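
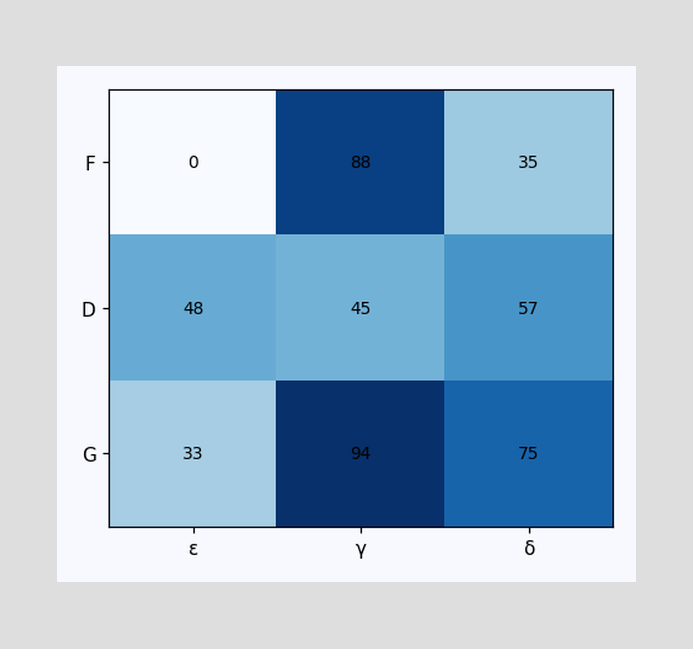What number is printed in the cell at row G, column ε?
33

The (G, ε) cell reads 33.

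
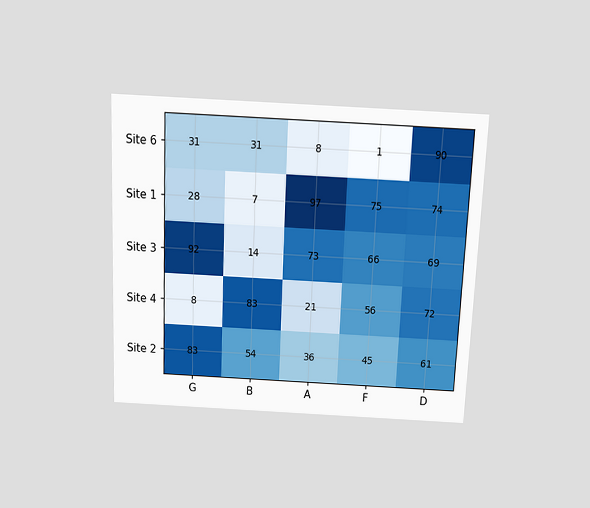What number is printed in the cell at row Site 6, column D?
90

The chart is tilted about 2° clockwise and viewed slightly from above. The (Site 6, D) cell reads 90.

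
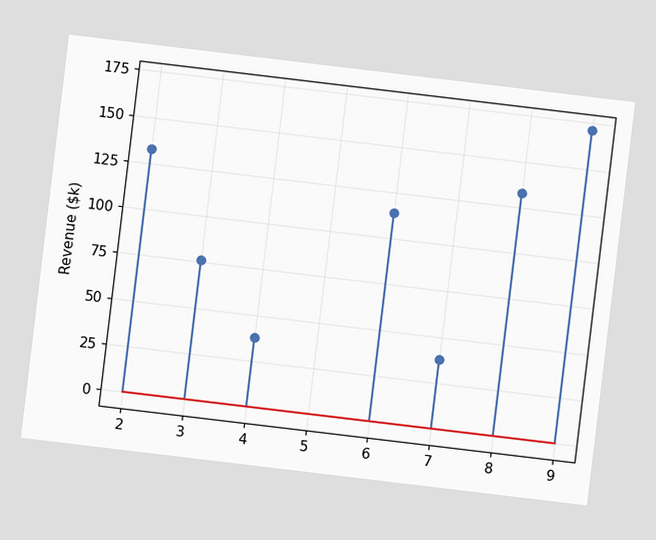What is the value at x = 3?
$76k

The chart is tilted about 7° clockwise. The stem at x=3 reaches $76k.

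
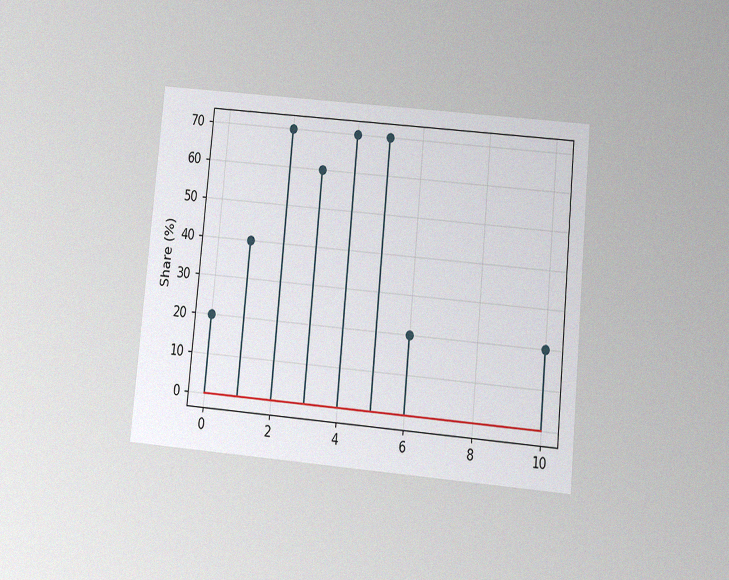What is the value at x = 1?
The chart is tilted about 5° clockwise and viewed slightly from below, with some photo noise. The stem at x=1 reaches 40%.

40%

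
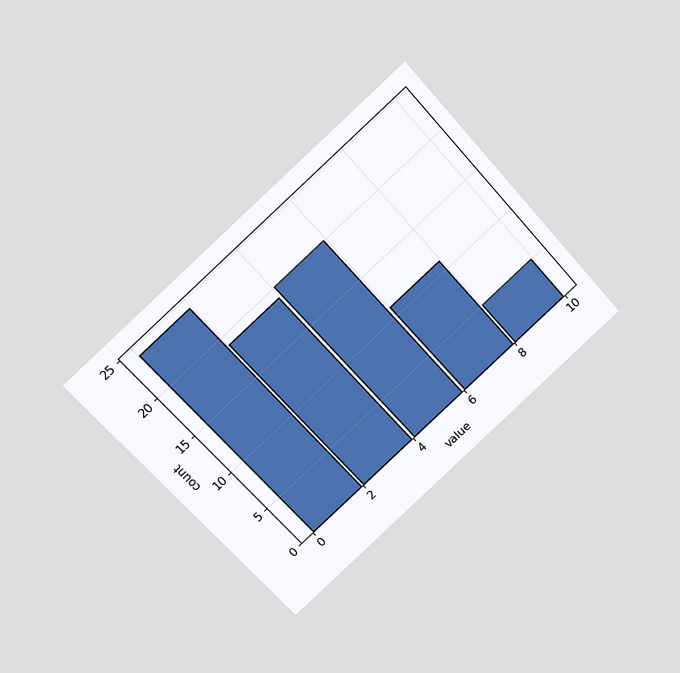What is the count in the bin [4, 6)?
20

The chart is tilted about 42° counter-clockwise and viewed slightly from above. The [4, 6) bin has height 20.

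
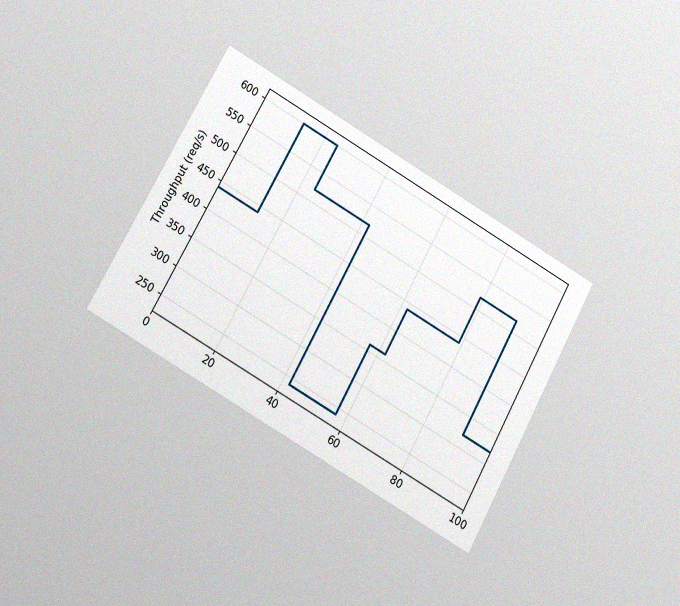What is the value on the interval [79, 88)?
The chart is tilted about 29° clockwise and viewed at a slight angle, with some photo noise. On [79, 88) the step sits at 520req/s.

520req/s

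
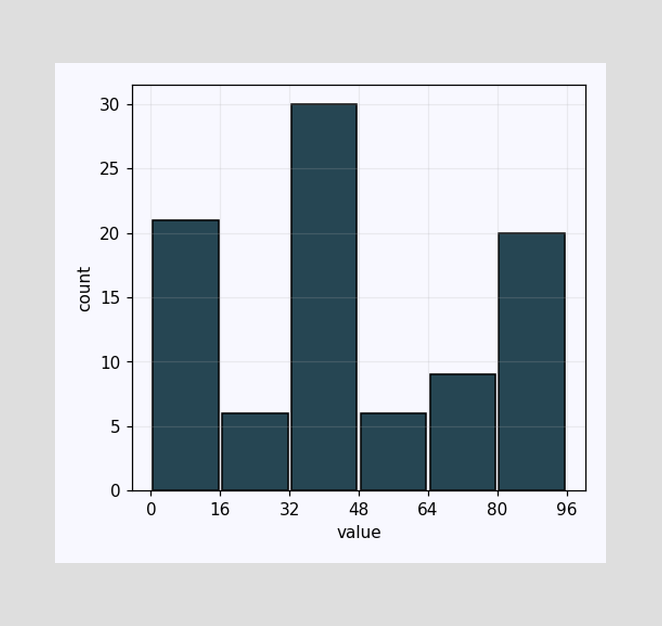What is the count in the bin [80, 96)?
The [80, 96) bin has height 20.

20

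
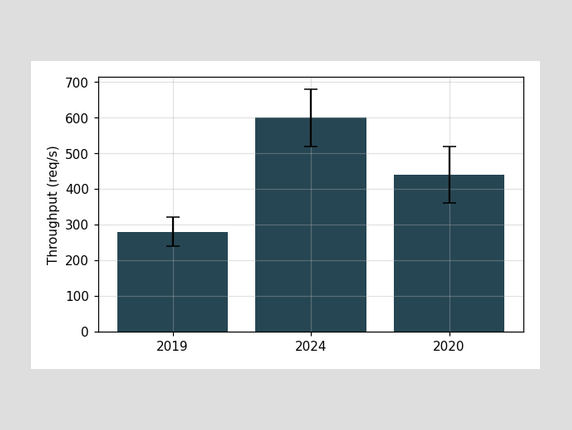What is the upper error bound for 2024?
The 2024 bar's upper whisker reaches 680req/s.

680req/s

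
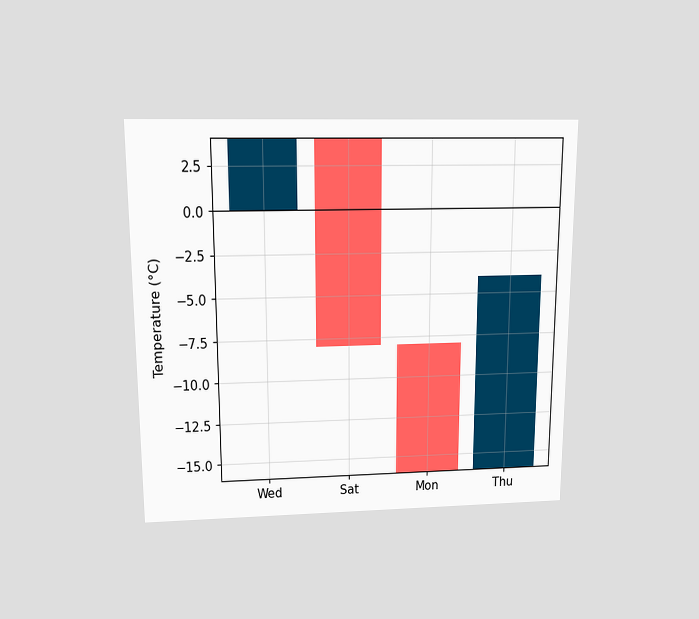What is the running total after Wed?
The chart is viewed slightly from above. After Wed the running total reaches 4°C.

4°C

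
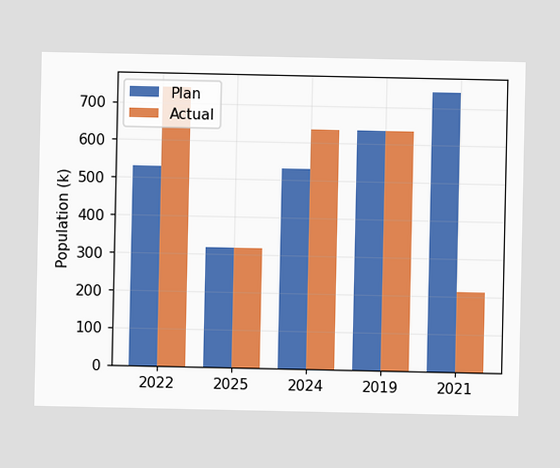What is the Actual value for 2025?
318k

The Actual bar at 2025 reaches 318k on the y-axis.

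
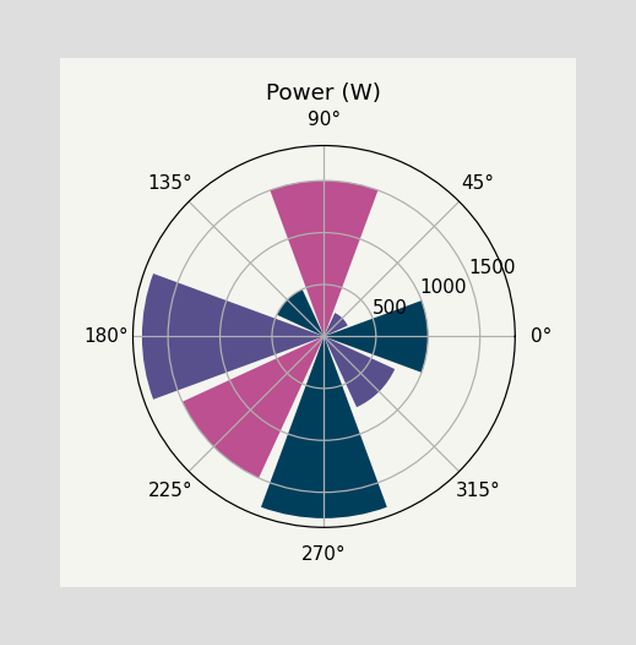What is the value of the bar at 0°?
1000W

The bar at 0° reaches 1000W on the radial axis.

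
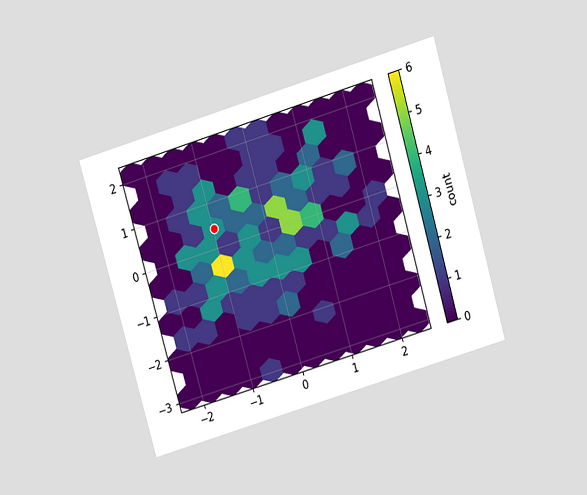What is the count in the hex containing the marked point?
3

The chart is tilted about 16° counter-clockwise and viewed slightly from above. The marked hex reads 3 on the colorbar.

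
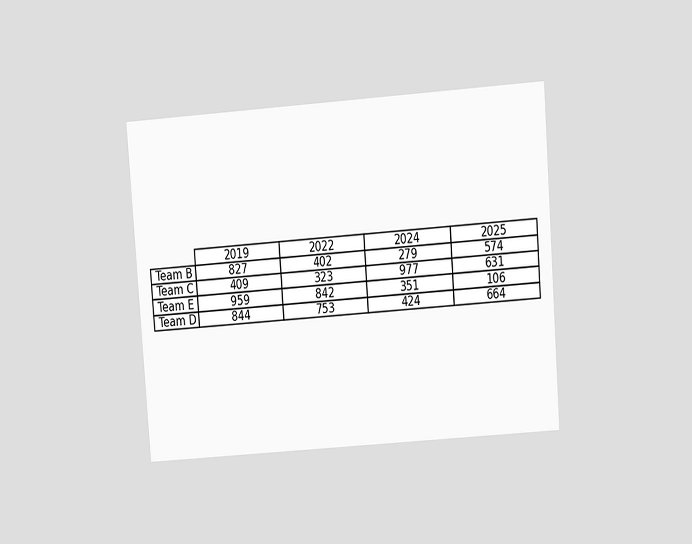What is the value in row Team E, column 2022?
The chart is tilted about 4° counter-clockwise and viewed at a slight angle. The (Team E, 2022) cell reads 842.

842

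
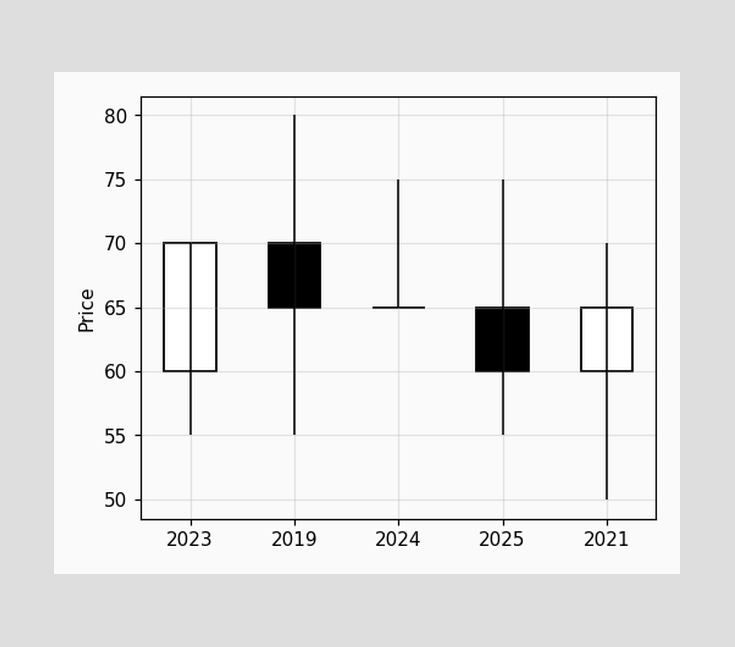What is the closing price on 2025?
60

The 2025 candle closes at 60.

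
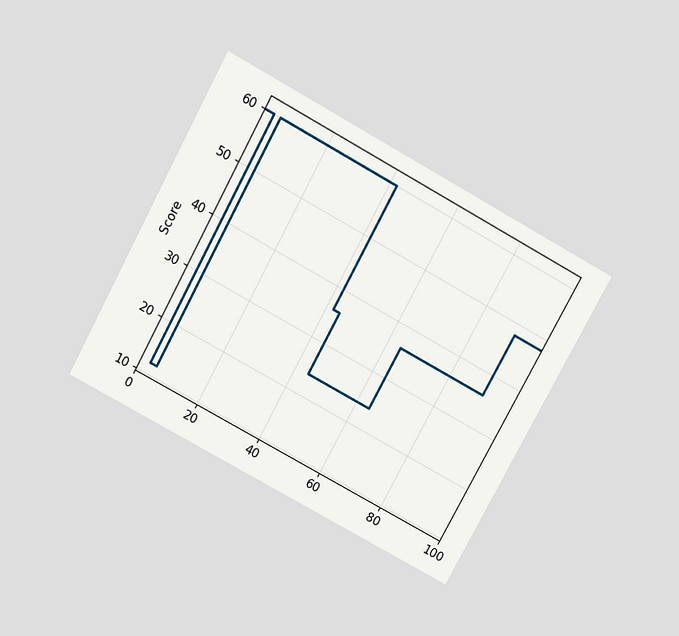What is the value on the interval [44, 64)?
24

The chart is tilted about 29° clockwise and viewed slightly from above. On [44, 64) the step sits at 24.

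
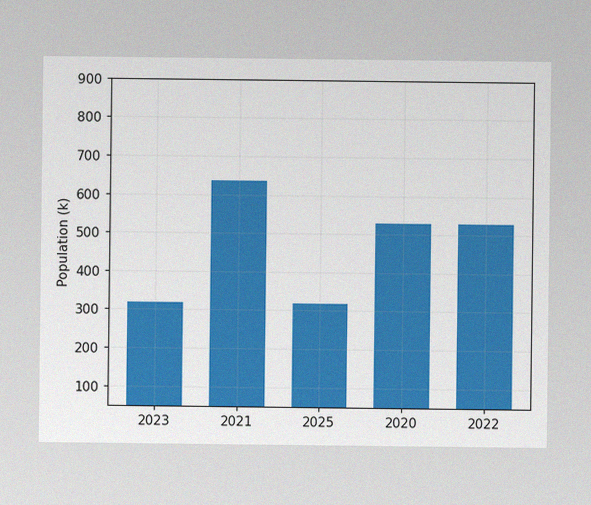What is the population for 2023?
318k

The image has some photo noise and uneven lighting. Reading along the chart's y-axis, the 2023 bar reaches 318k.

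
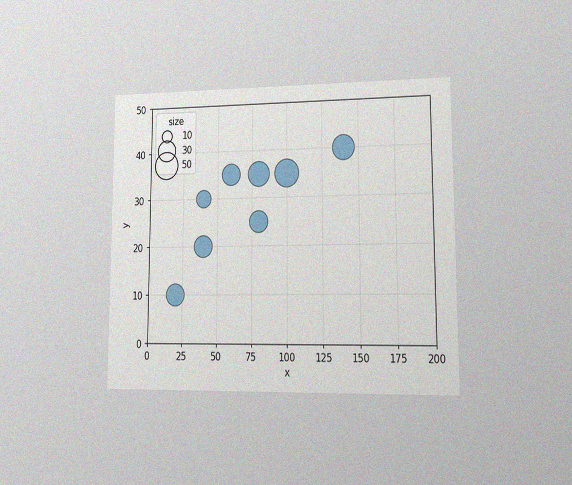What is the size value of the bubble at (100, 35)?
The chart is viewed at a slight angle, with some photo noise. Matching the bubble at (100, 35) against the size legend gives 50.

50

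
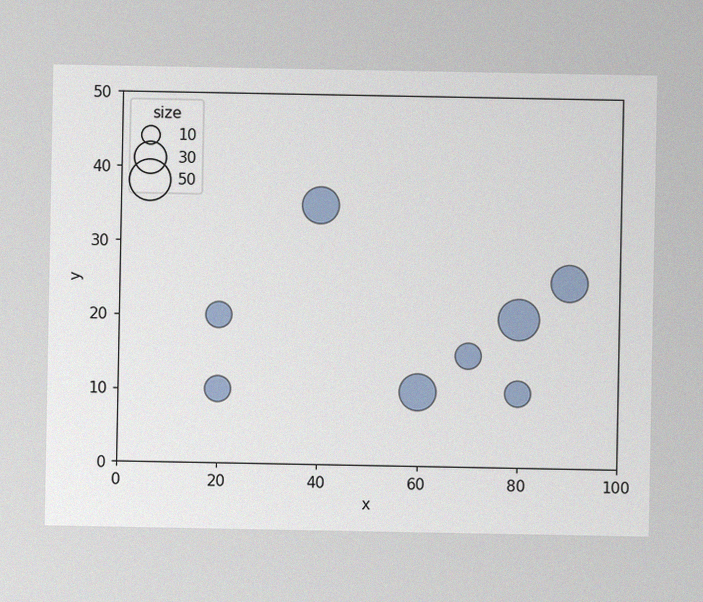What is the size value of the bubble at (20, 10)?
20

The image has some photo noise and uneven lighting. Matching the bubble at (20, 10) against the size legend gives 20.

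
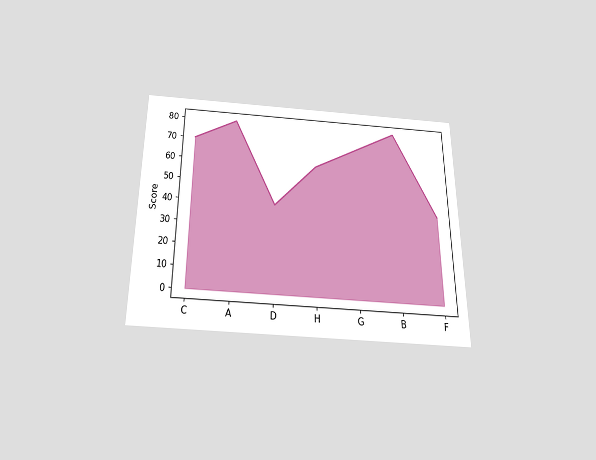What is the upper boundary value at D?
The chart is viewed slightly from below. At D the upper boundary is at 40.

40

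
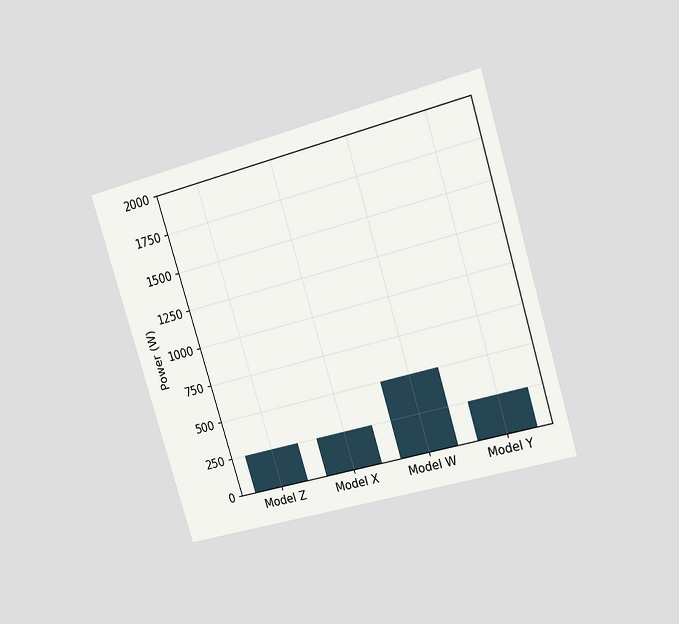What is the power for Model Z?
250W

The chart is tilted about 17° counter-clockwise and viewed slightly from the right. Reading along the chart's y-axis, the Model Z bar reaches 250W.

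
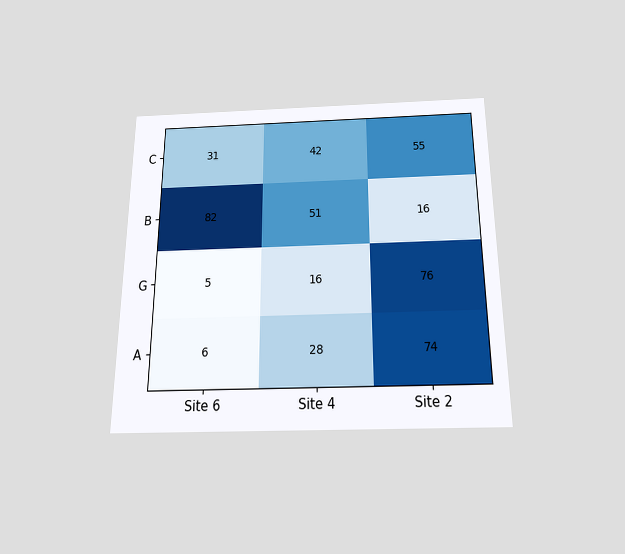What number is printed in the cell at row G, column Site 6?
The chart is viewed slightly from below. The (G, Site 6) cell reads 5.

5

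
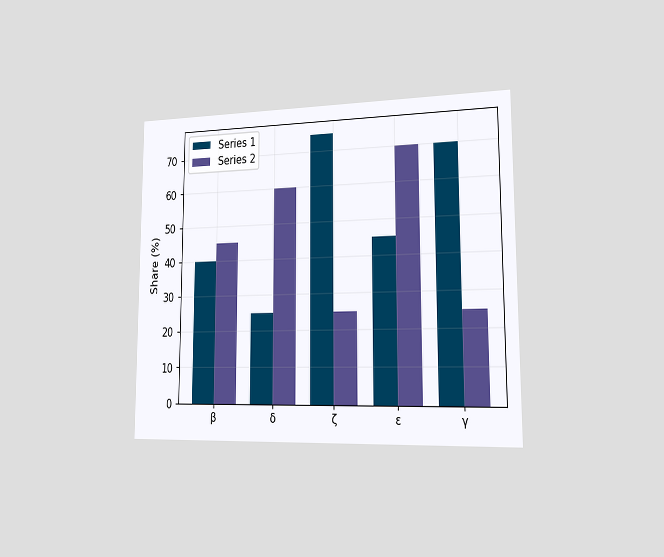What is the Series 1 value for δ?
The chart is viewed slightly from the right. The Series 1 bar at δ reaches 25% on the y-axis.

25%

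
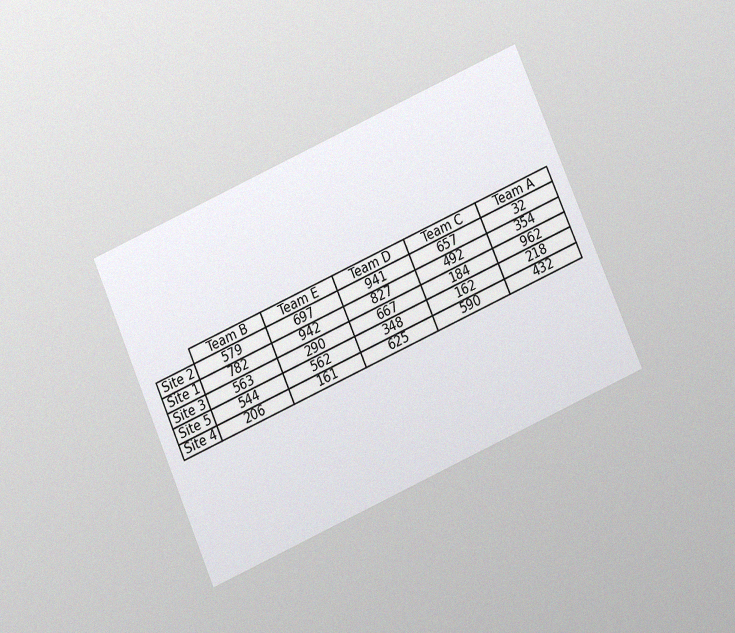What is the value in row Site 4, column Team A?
The chart is tilted about 24° counter-clockwise and viewed at a slight angle, with some photo noise. The (Site 4, Team A) cell reads 432.

432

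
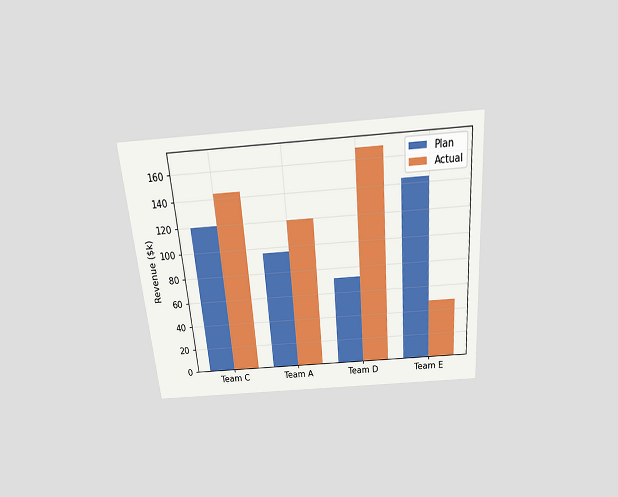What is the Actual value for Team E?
The chart is tilted about 5° counter-clockwise and viewed slightly from above. The Actual bar at Team E reaches $48k on the y-axis.

$48k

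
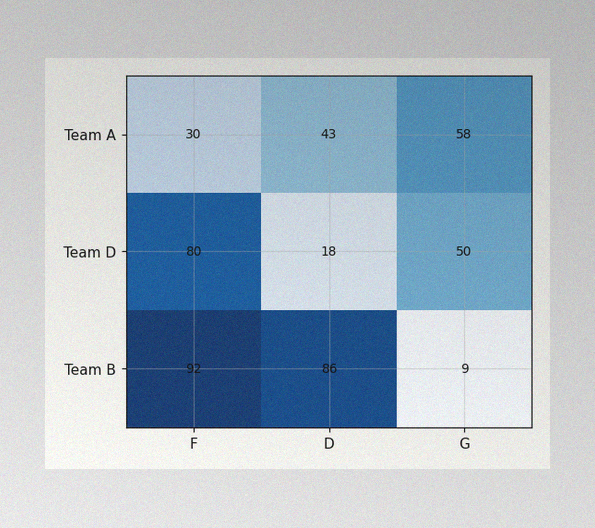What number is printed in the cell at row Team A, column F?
30

The image has some photo noise and uneven lighting. The (Team A, F) cell reads 30.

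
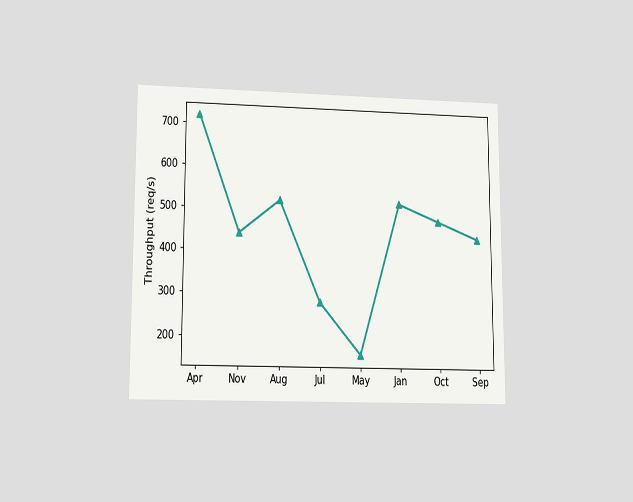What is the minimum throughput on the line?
The chart is viewed at a slight angle. The lowest point is at May, and reading across to the y-axis gives 160req/s.

160req/s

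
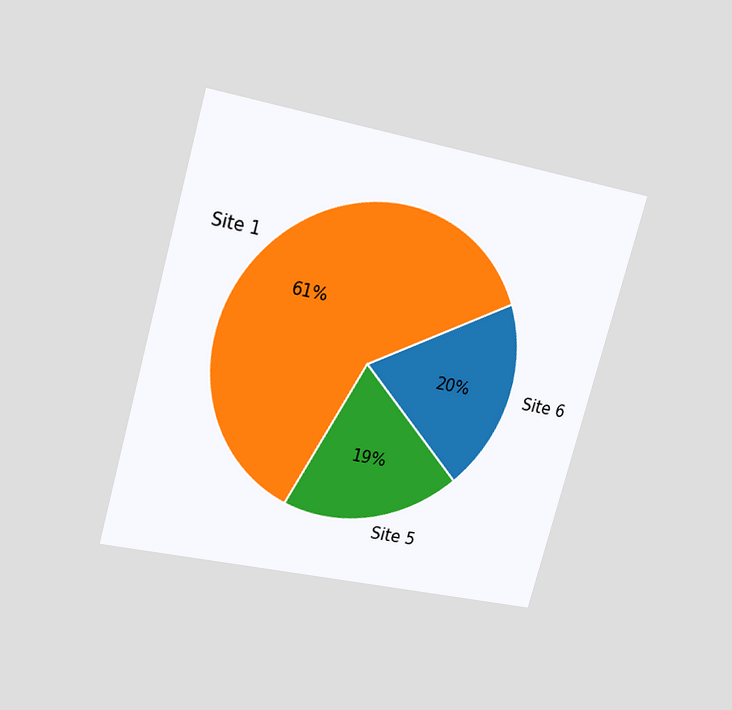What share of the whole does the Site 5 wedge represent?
19%

The chart is tilted about 16° clockwise and viewed at a slight angle. The Site 5 slice takes up 19% of the pie.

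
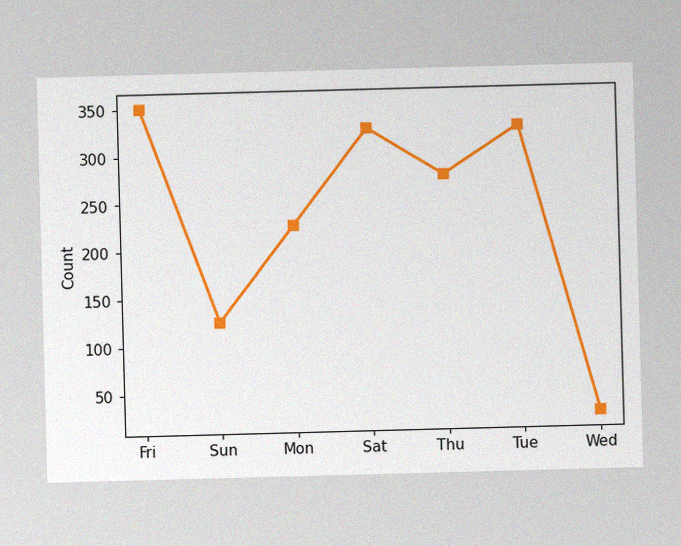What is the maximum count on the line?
The image has some photo noise and uneven lighting. The highest point is at Fri, and reading across to the y-axis gives 350.

350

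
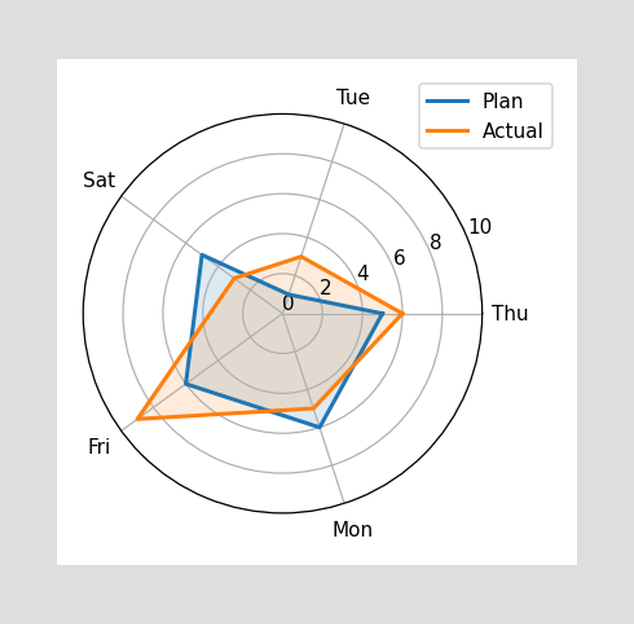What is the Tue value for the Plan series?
1

On the Tue axis, Plan reaches 1.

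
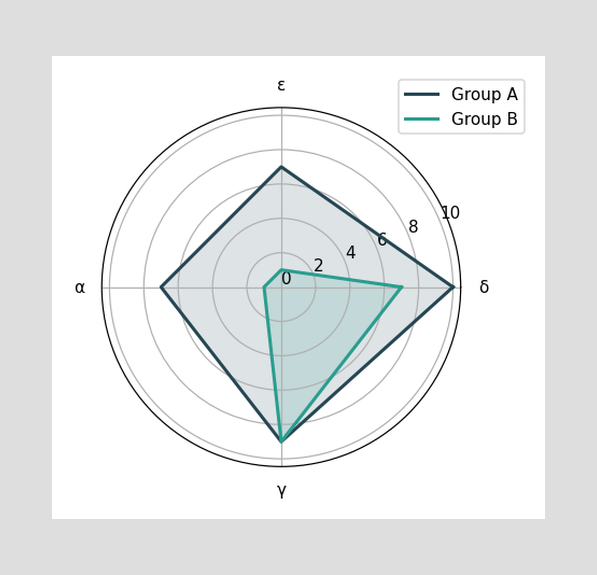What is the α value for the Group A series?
On the α axis, Group A reaches 7.

7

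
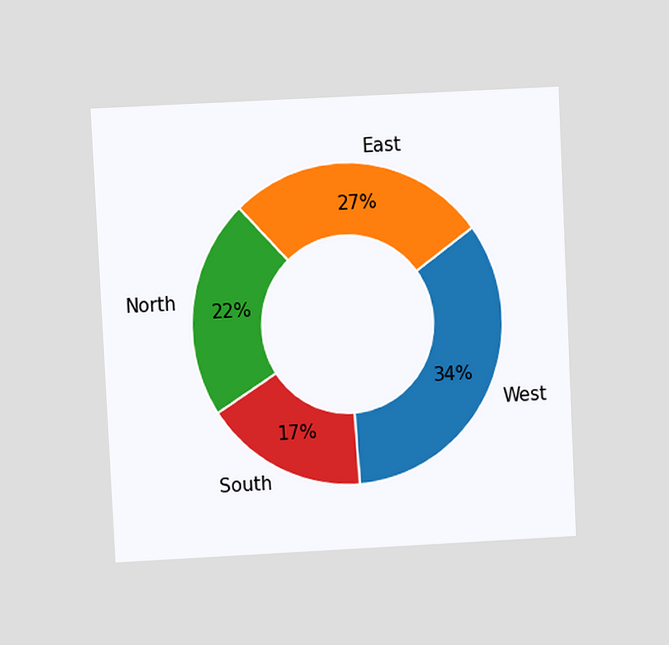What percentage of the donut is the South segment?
17%

The chart is tilted about 3° counter-clockwise and viewed at a slight angle. The South segment takes up 17% of the ring.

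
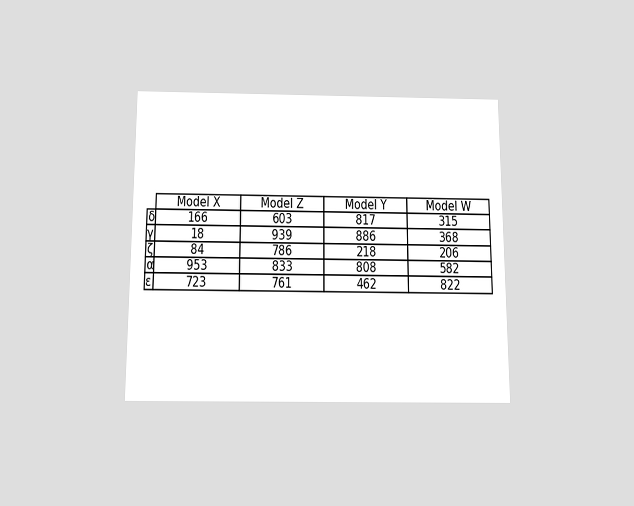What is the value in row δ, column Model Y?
The chart is viewed slightly from below. The (δ, Model Y) cell reads 817.

817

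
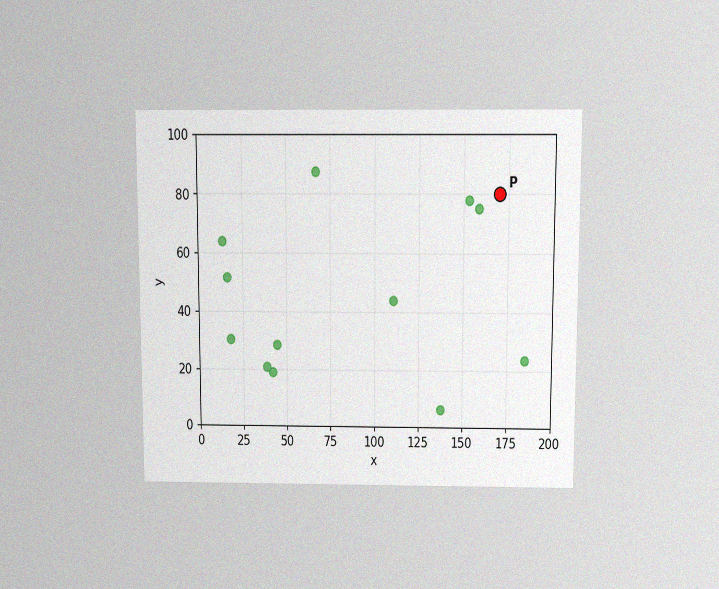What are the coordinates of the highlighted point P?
The chart is viewed slightly from above, with some photo noise. Following the gridlines from P to each axis, P sits at (170, 80).

(170, 80)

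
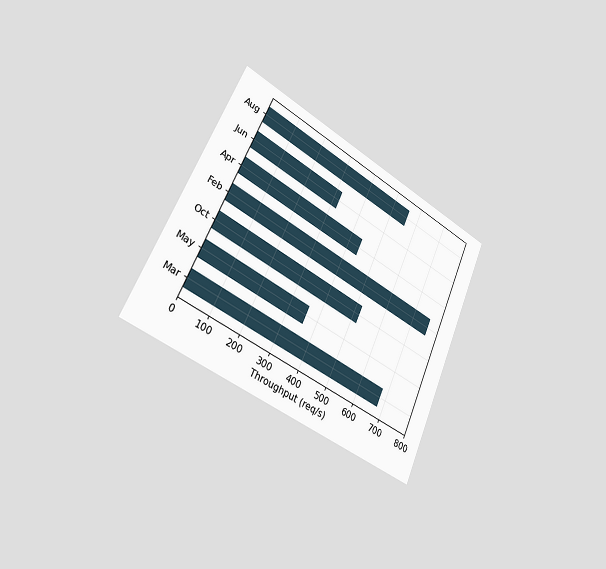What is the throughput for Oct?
520req/s

The chart is tilted about 24° clockwise and viewed slightly from the left. Reading along the chart's x-axis, the Oct bar reaches 520req/s.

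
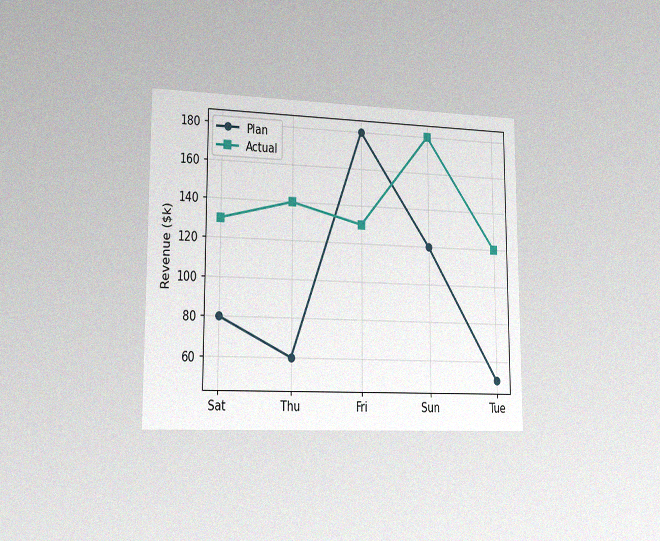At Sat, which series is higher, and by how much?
The chart is viewed slightly from the left, with some photo noise. At Sat, Actual sits above the other line by $50k.

Actual, by $50k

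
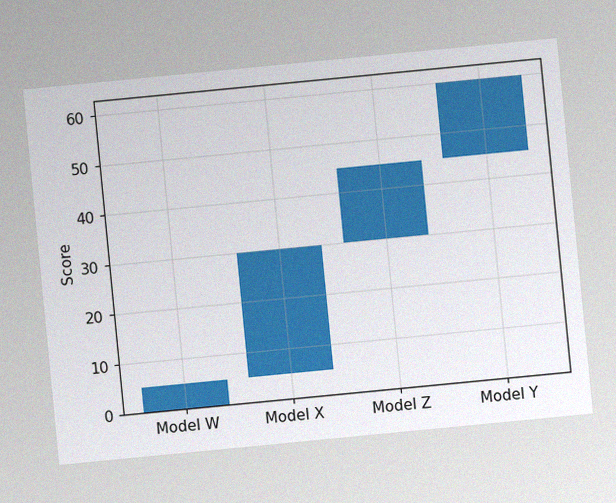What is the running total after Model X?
The chart is tilted about 6° counter-clockwise, with some photo noise. After Model X the running total reaches 30.

30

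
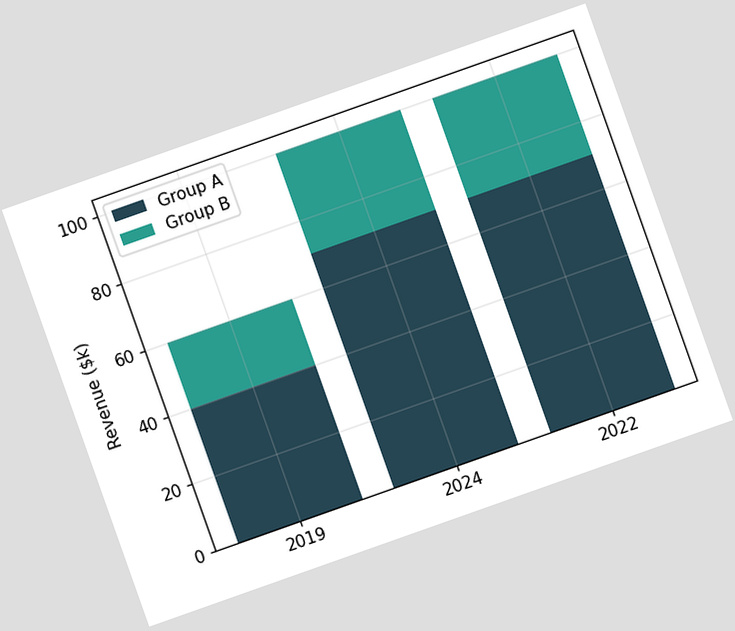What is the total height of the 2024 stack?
$100k

The chart is tilted about 19° counter-clockwise. The 2024 stack's top reaches $100k on the y-axis.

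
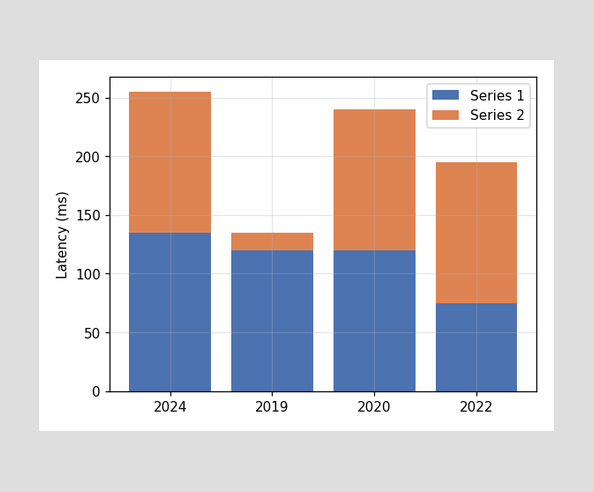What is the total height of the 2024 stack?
The 2024 stack's top reaches 255ms on the y-axis.

255ms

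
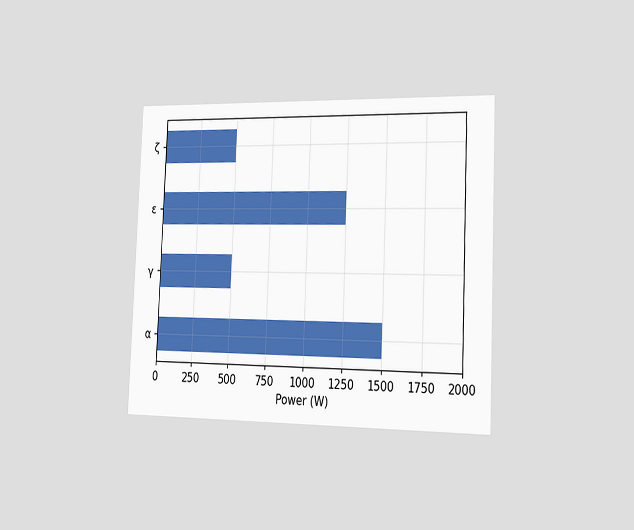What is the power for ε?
1250W

The chart is tilted about 2° clockwise and viewed slightly from the right. Reading along the chart's x-axis, the ε bar reaches 1250W.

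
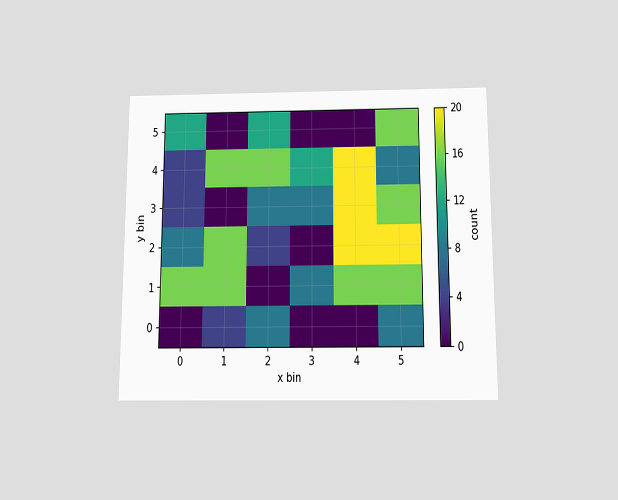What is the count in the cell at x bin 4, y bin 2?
The chart is viewed slightly from below. Matching the cell (4, 2) against the colorbar gives 20.

20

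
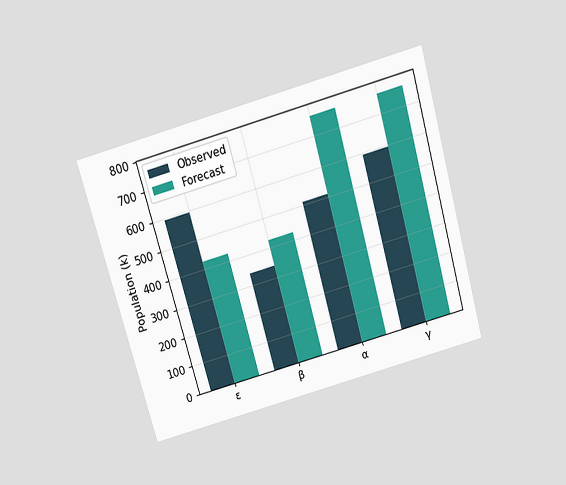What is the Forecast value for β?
425k

The chart is tilted about 16° counter-clockwise and viewed slightly from above. The Forecast bar at β reaches 425k on the y-axis.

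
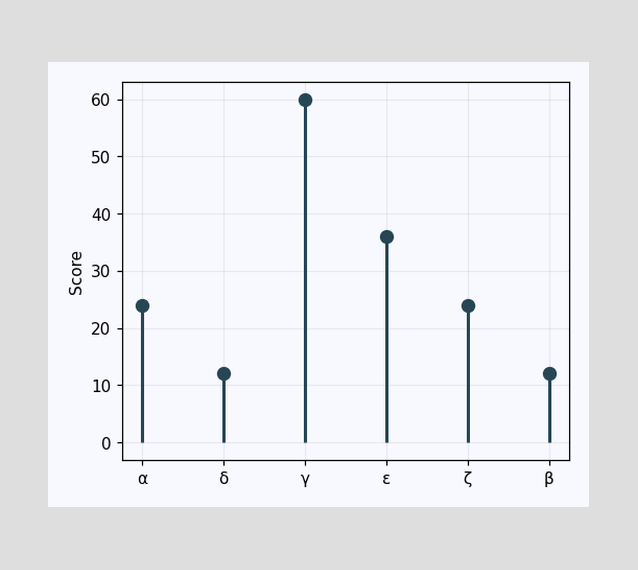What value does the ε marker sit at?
The ε marker sits at 36.

36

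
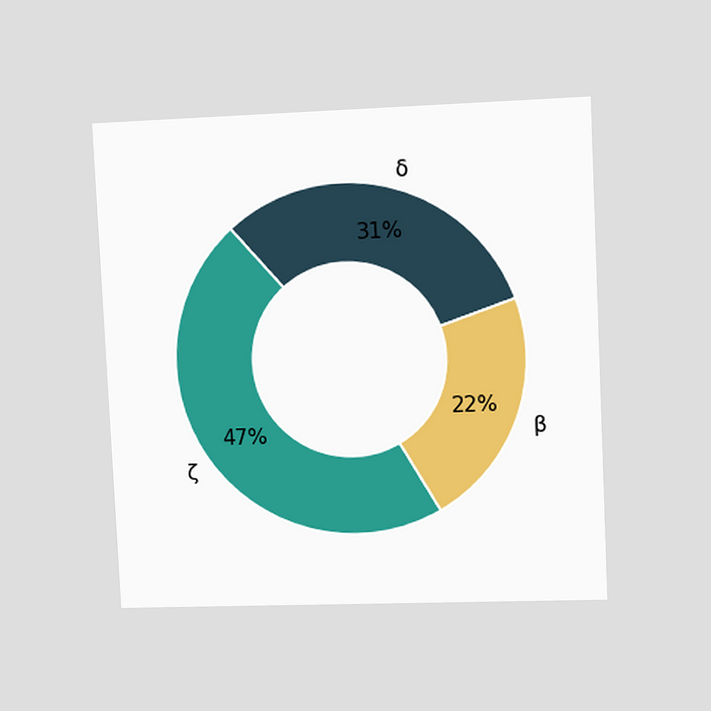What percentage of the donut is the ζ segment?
47%

The chart is tilted about 3° counter-clockwise and viewed at a slight angle. The ζ segment takes up 47% of the ring.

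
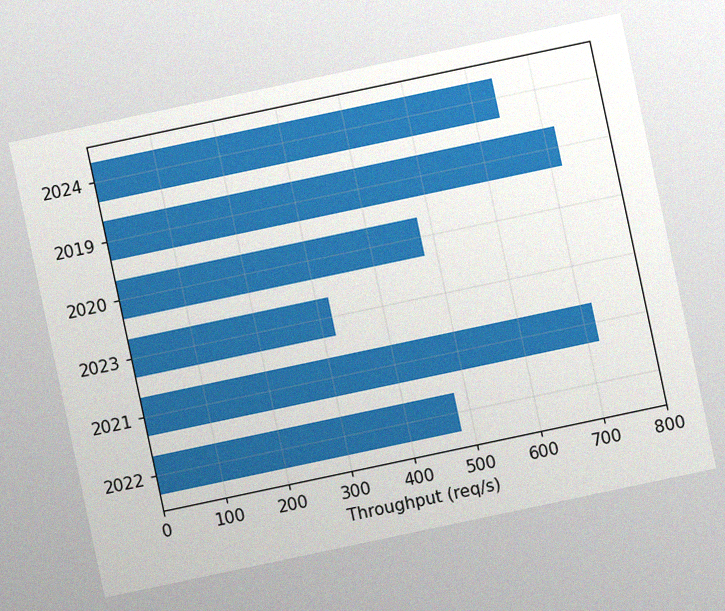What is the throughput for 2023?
320req/s

The chart is tilted about 12° counter-clockwise, with some photo noise. Reading along the chart's x-axis, the 2023 bar reaches 320req/s.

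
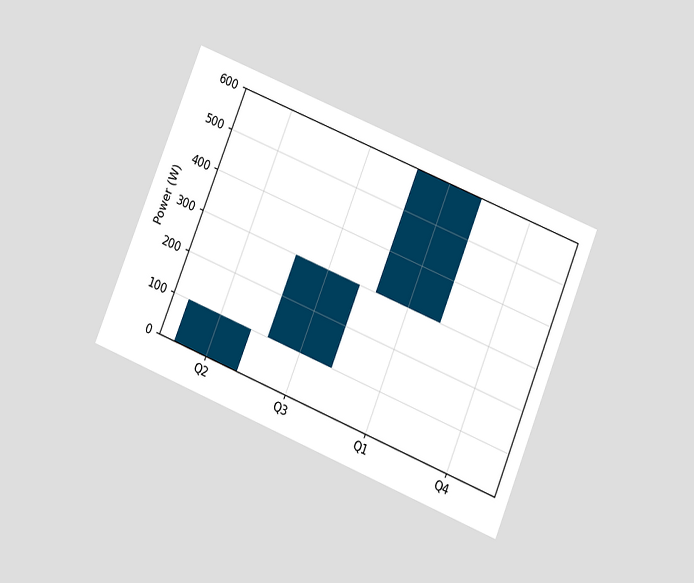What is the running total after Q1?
The chart is tilted about 22° clockwise and viewed slightly from below. After Q1 the running total reaches 600W.

600W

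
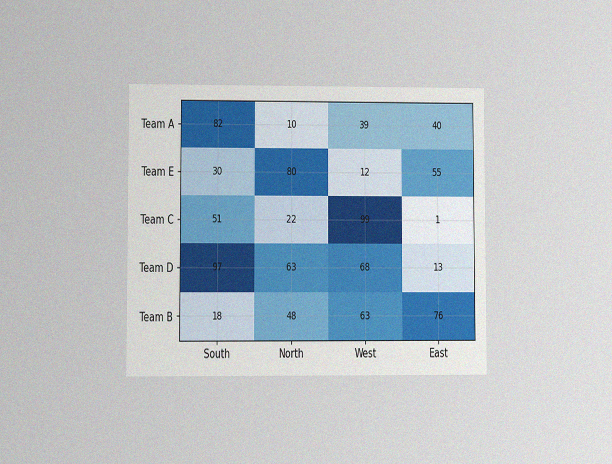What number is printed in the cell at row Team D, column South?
The chart is viewed at a slight angle, with some photo noise. The (Team D, South) cell reads 97.

97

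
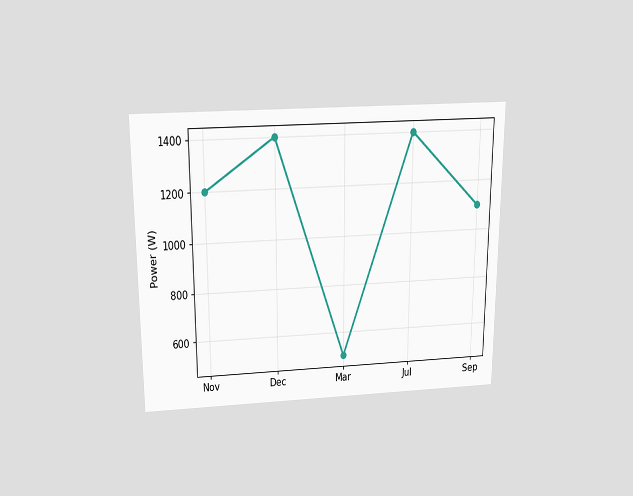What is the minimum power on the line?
500W

The chart is viewed slightly from above. The lowest point is at Mar, and reading across to the y-axis gives 500W.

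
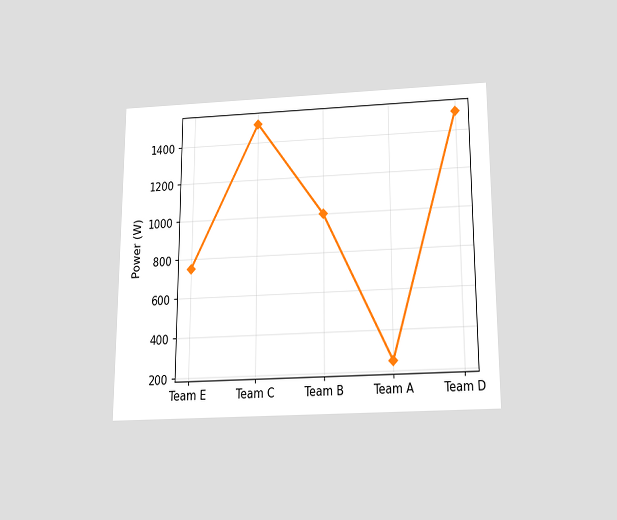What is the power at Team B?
The chart is viewed slightly from below. At Team B, the line is at 1000W.

1000W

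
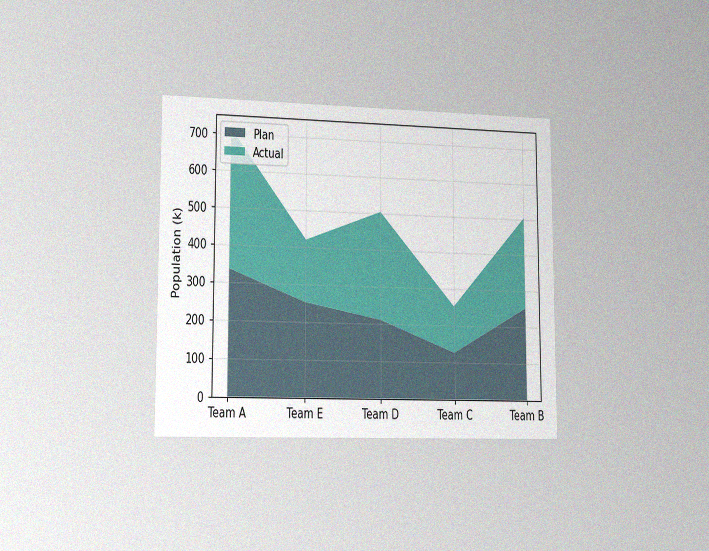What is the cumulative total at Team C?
The chart is viewed slightly from the left, with some photo noise. The stacked total at Team C reaches 252k.

252k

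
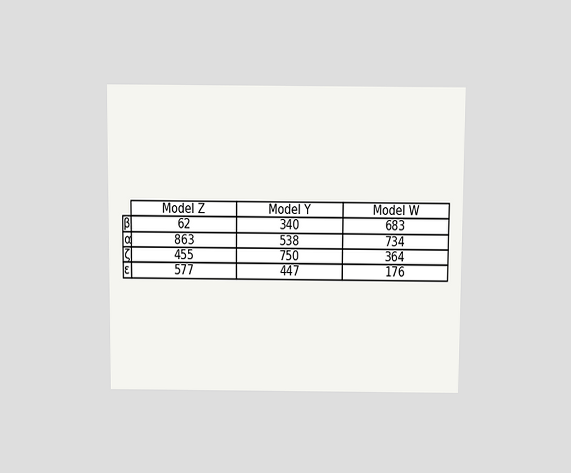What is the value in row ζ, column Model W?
The chart is viewed slightly from above. The (ζ, Model W) cell reads 364.

364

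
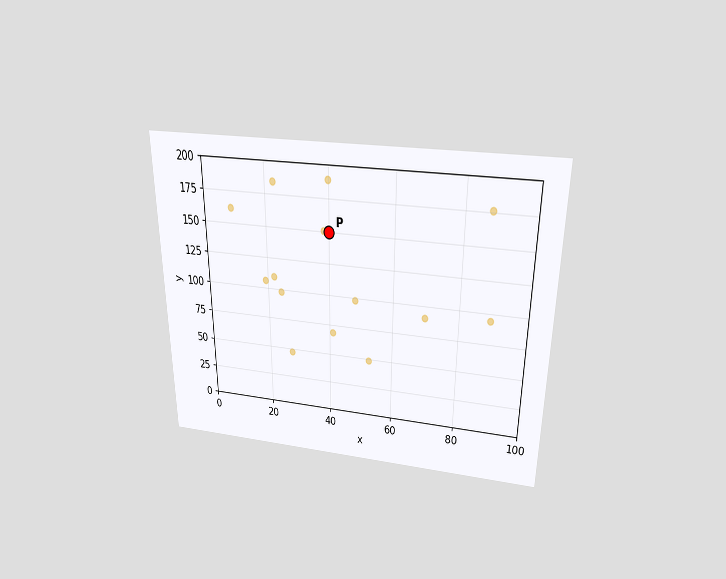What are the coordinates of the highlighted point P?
The chart is viewed slightly from above. Following the gridlines from P to each axis, P sits at (40, 150).

(40, 150)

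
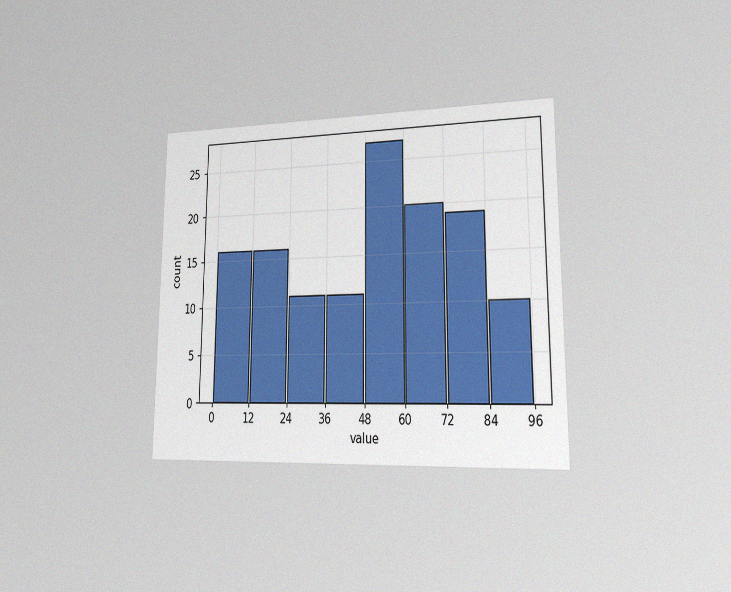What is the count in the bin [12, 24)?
The chart is viewed slightly from the right, with some photo noise. The [12, 24) bin has height 16.

16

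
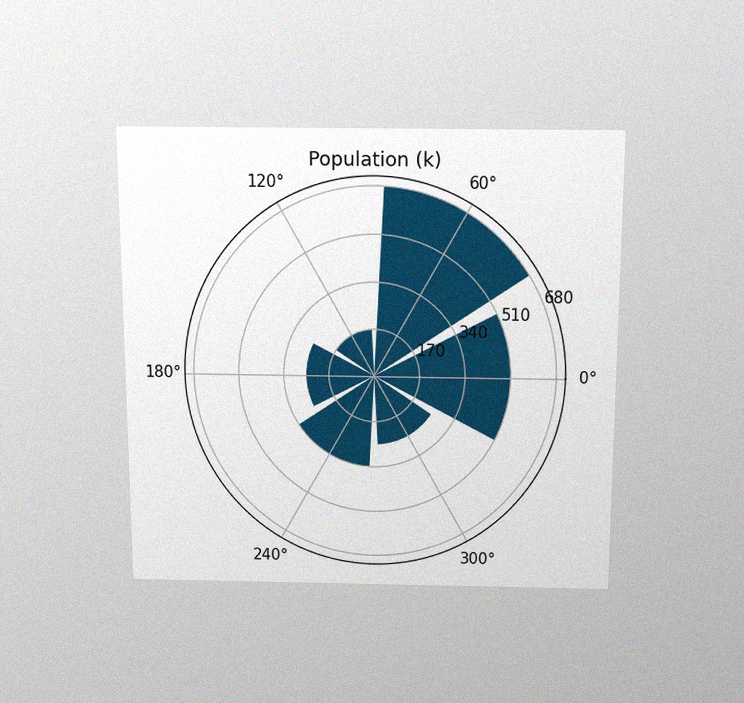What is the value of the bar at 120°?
170k

The chart is viewed slightly from above, with some photo noise. The bar at 120° reaches 170k on the radial axis.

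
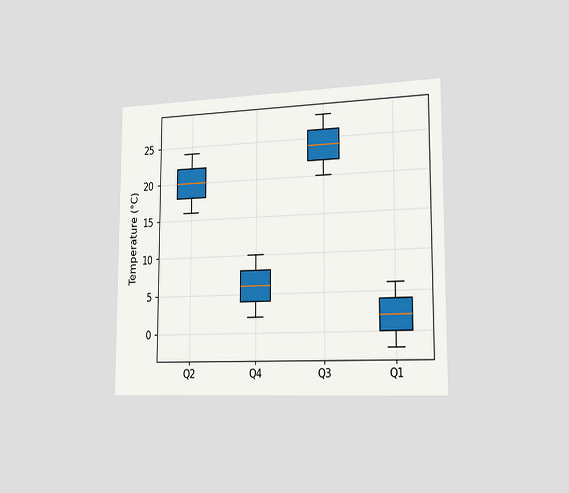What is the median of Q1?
2°C

The chart is viewed slightly from the right. The median line in the Q1 box sits at 2°C.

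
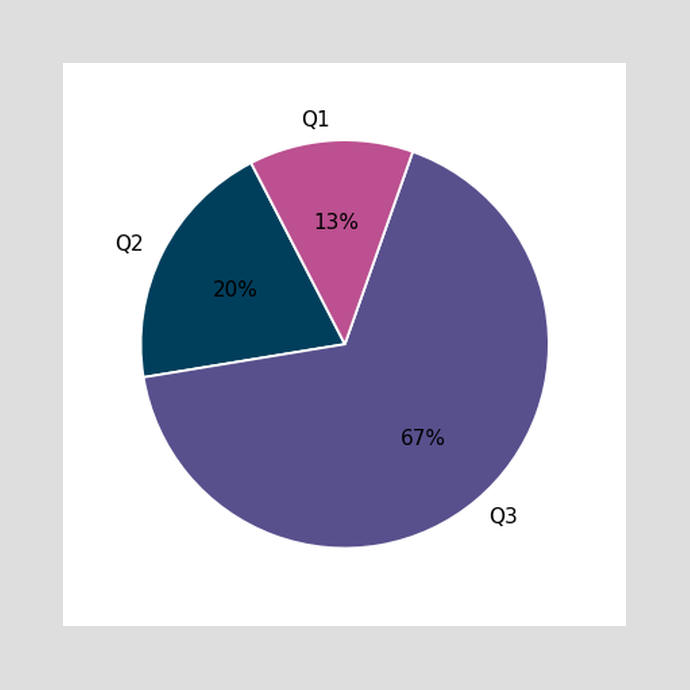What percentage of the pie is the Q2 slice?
The Q2 slice takes up 20% of the pie.

20%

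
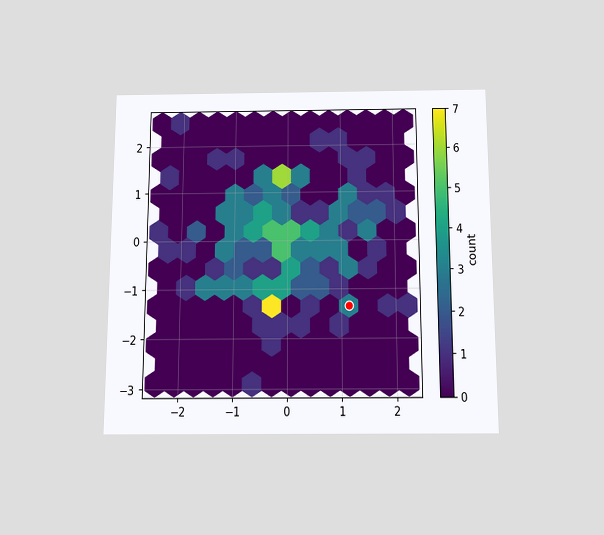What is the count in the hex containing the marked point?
3

The chart is viewed slightly from below. The marked hex reads 3 on the colorbar.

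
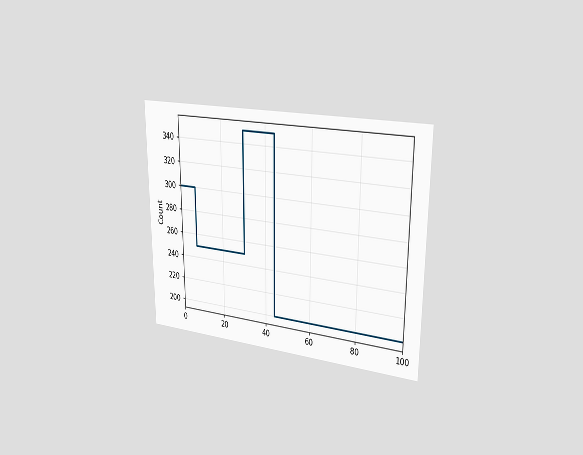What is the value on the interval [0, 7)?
300

The chart is viewed slightly from the right. On [0, 7) the step sits at 300.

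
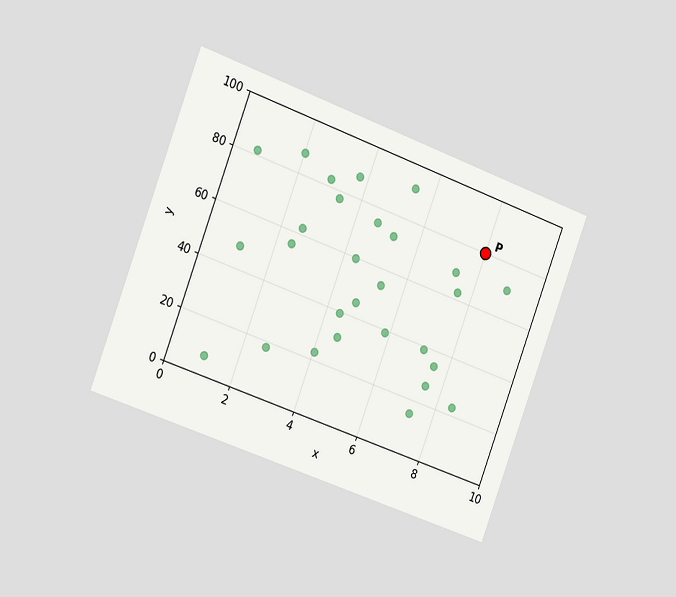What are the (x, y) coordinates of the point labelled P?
The chart is tilted about 20° clockwise and viewed slightly from the left. Following the gridlines from P to each axis, P sits at (8, 80).

(8, 80)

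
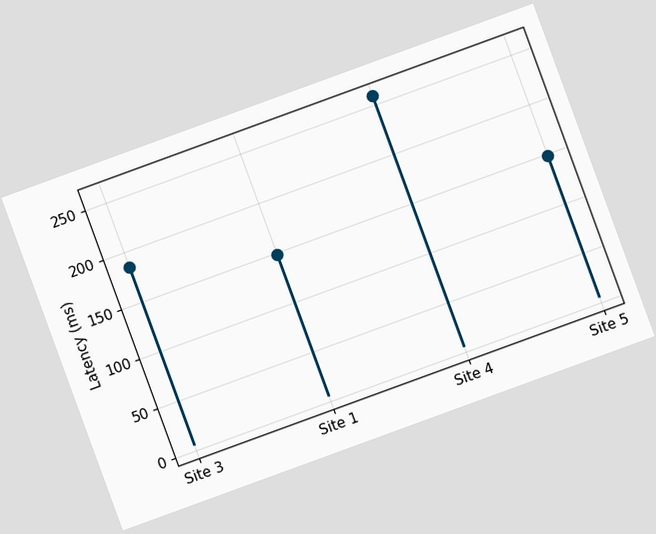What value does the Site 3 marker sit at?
185ms

The chart is tilted about 20° counter-clockwise. The Site 3 marker sits at 185ms.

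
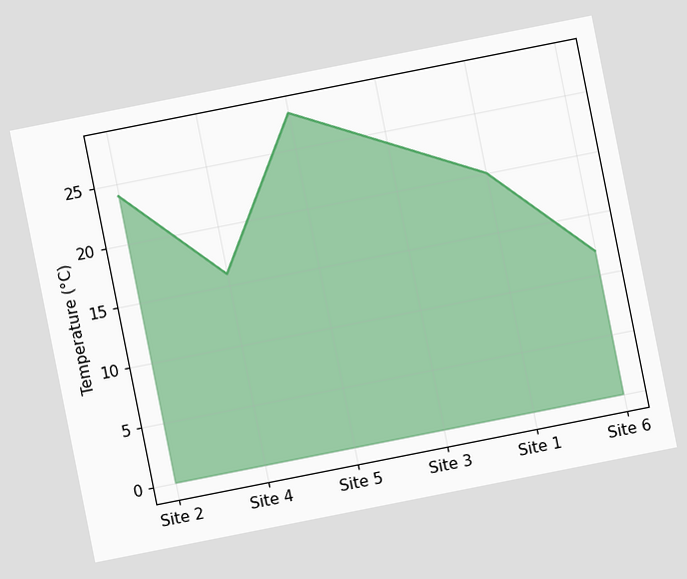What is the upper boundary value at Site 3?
24°C

The chart is tilted about 11° counter-clockwise. At Site 3 the upper boundary is at 24°C.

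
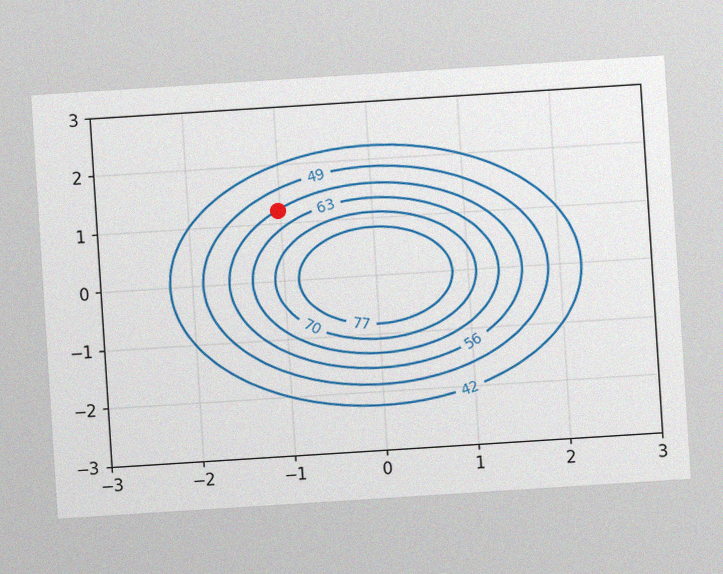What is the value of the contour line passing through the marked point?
The chart is tilted about 4° counter-clockwise, with some photo noise. The marked point sits on the contour labelled 56.

56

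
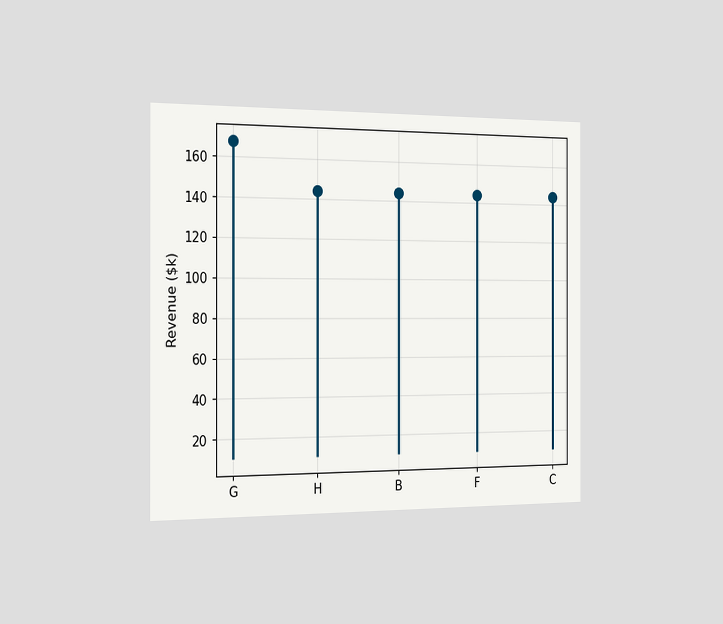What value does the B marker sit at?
$144k

The chart is viewed slightly from the left. The B marker sits at $144k.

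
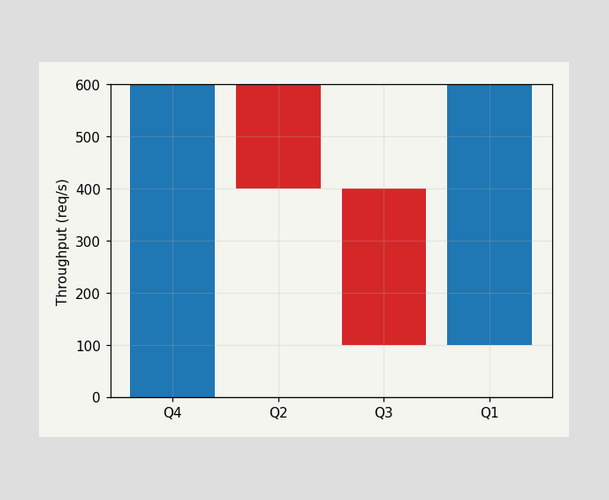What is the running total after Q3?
After Q3 the running total reaches 100req/s.

100req/s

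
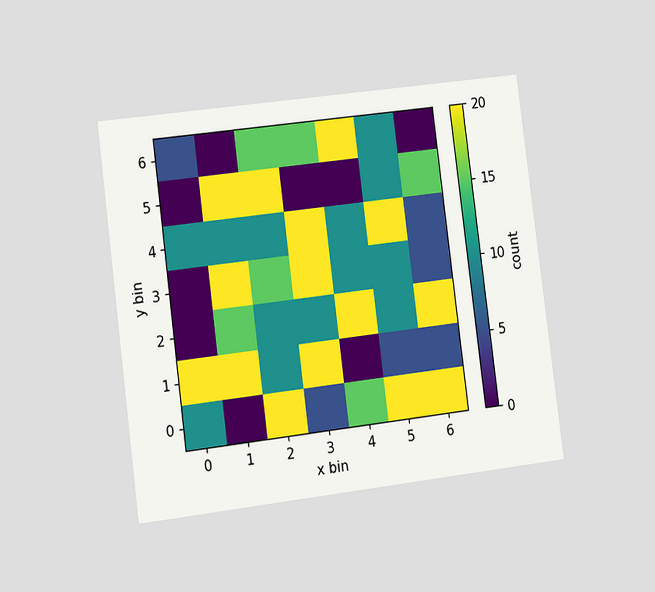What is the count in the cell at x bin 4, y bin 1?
The chart is tilted about 7° counter-clockwise and viewed at a slight angle. Matching the cell (4, 1) against the colorbar gives 0.

0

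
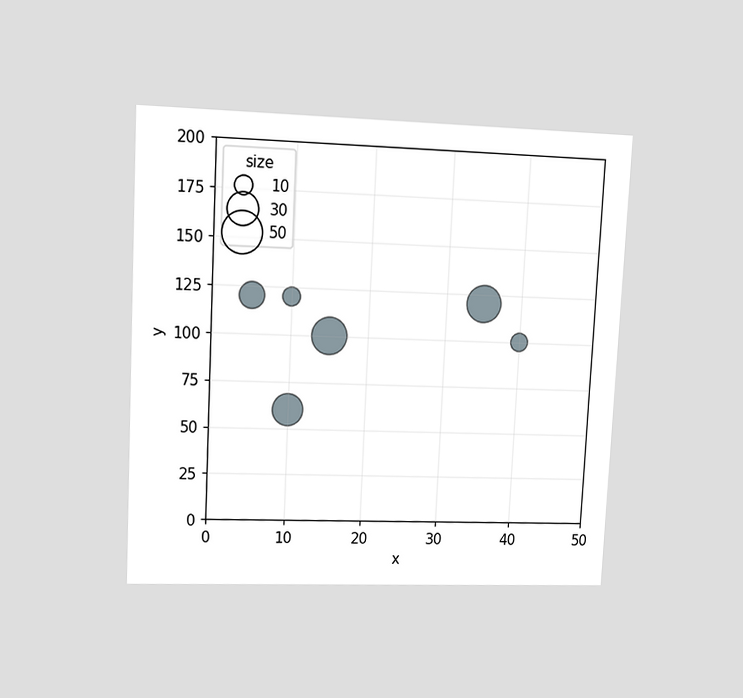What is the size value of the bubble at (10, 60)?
30

The chart is tilted about 3° clockwise and viewed at a slight angle. Matching the bubble at (10, 60) against the size legend gives 30.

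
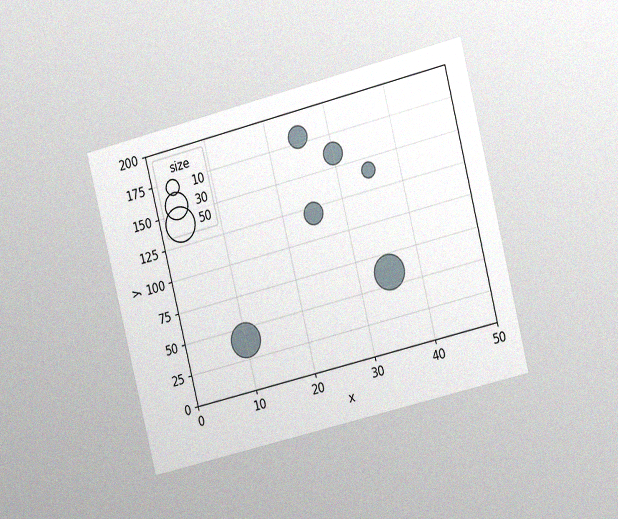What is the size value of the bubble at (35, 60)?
The chart is tilted about 14° counter-clockwise and viewed slightly from the right, with some photo noise. Matching the bubble at (35, 60) against the size legend gives 50.

50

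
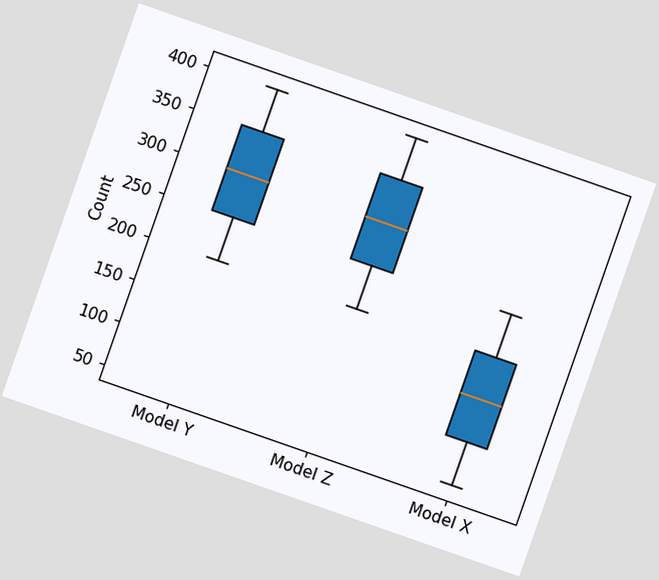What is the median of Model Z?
300

The chart is tilted about 19° clockwise. The median line in the Model Z box sits at 300.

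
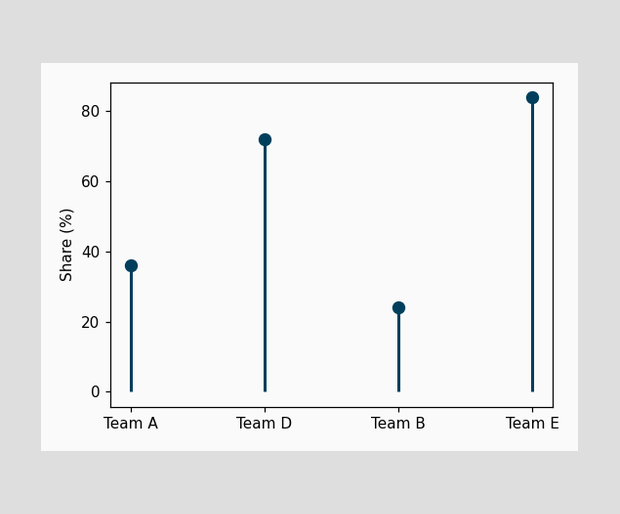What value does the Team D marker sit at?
72%

The Team D marker sits at 72%.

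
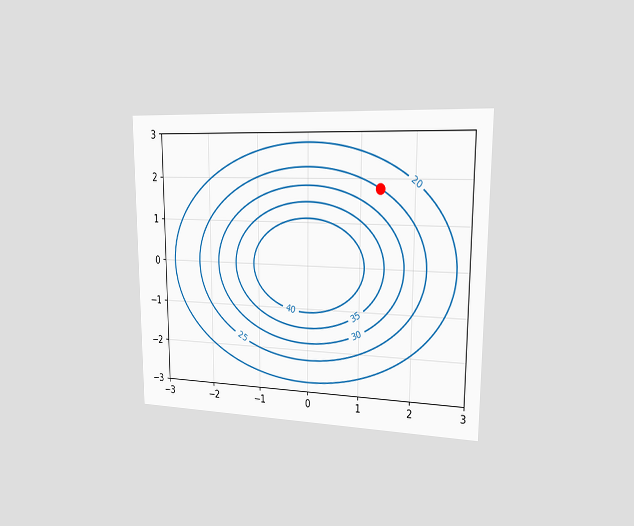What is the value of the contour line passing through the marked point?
25

The chart is viewed slightly from the right. The marked point sits on the contour labelled 25.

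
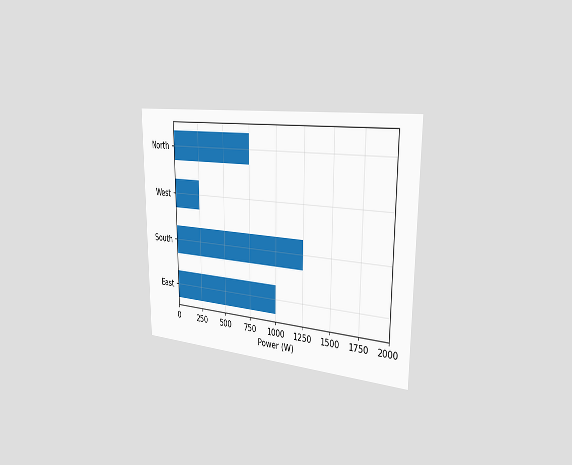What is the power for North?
750W

The chart is viewed slightly from the right. Reading along the chart's x-axis, the North bar reaches 750W.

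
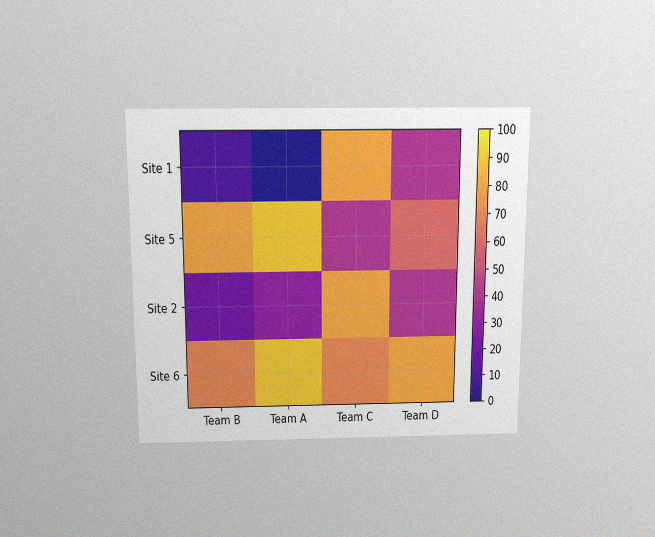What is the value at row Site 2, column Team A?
30

The chart is viewed slightly from above, with some photo noise. Matching cell (Site 2, Team A) against the colorbar gives 30.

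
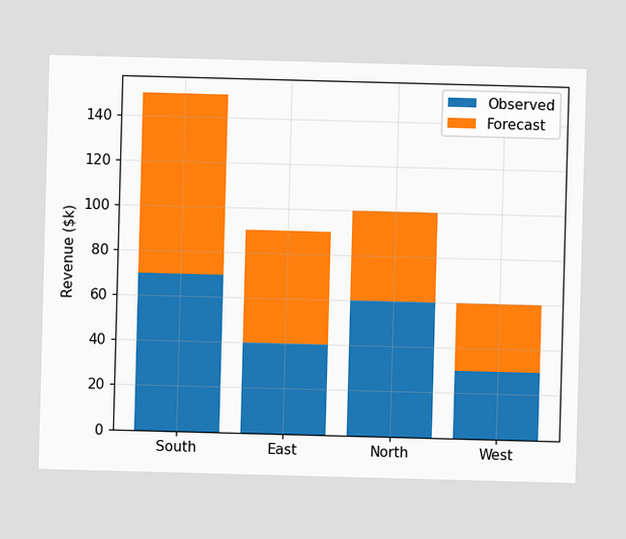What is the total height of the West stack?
$60k

The West stack's top reaches $60k on the y-axis.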